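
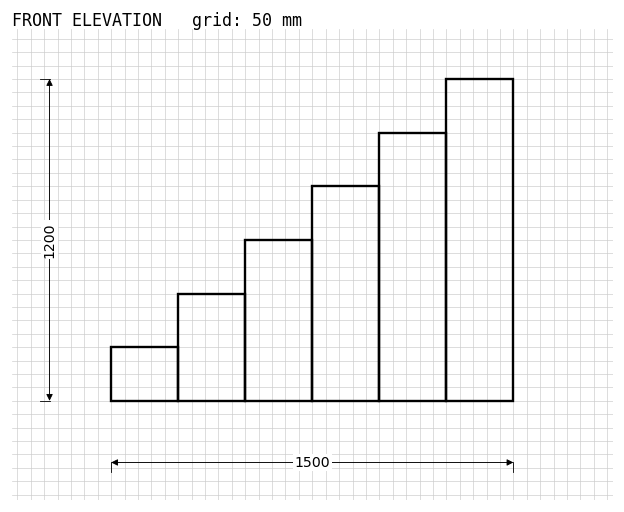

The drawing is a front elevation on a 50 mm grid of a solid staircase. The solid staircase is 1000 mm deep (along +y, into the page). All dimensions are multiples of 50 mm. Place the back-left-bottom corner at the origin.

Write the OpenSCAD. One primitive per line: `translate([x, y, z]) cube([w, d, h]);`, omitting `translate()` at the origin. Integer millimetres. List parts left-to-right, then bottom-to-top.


cube([250, 1000, 200]);
translate([250, 0, 0]) cube([250, 1000, 400]);
translate([500, 0, 0]) cube([250, 1000, 600]);
translate([750, 0, 0]) cube([250, 1000, 800]);
translate([1000, 0, 0]) cube([250, 1000, 1000]);
translate([1250, 0, 0]) cube([250, 1000, 1200]);


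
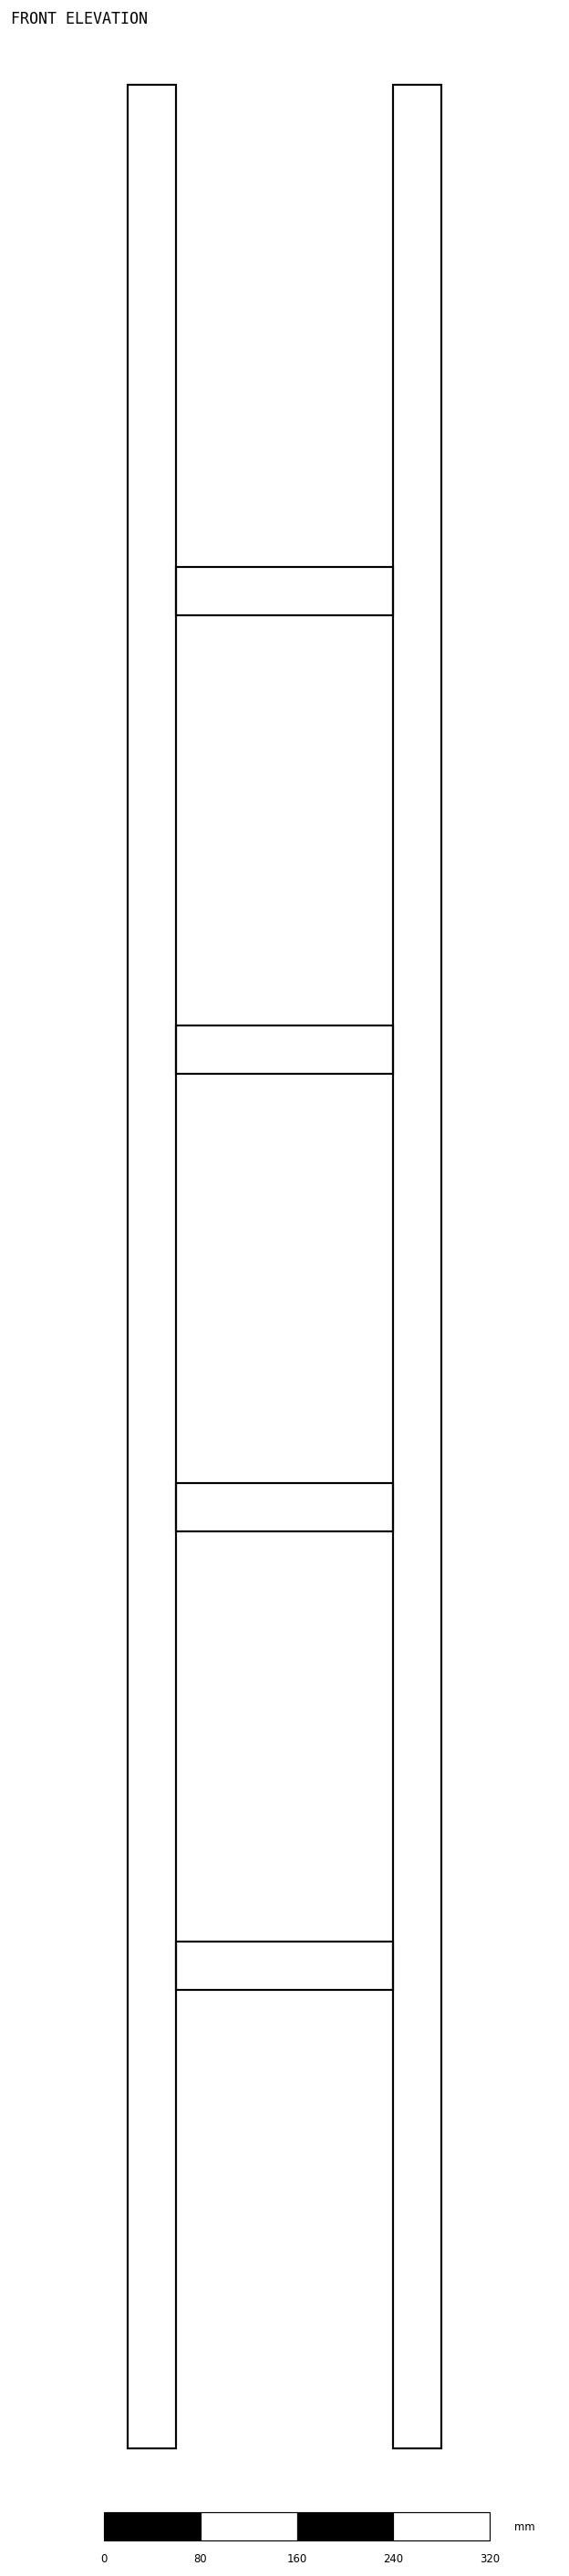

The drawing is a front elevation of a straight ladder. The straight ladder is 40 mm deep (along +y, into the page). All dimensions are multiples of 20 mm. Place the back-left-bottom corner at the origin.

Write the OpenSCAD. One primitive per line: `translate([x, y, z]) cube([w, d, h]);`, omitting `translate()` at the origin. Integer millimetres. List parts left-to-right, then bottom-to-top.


cube([40, 40, 1960]);
translate([40, 0, 380]) cube([180, 40, 40]);
translate([40, 0, 760]) cube([180, 40, 40]);
translate([40, 0, 1140]) cube([180, 40, 40]);
translate([40, 0, 1520]) cube([180, 40, 40]);
translate([220, 0, 0]) cube([40, 40, 1960]);


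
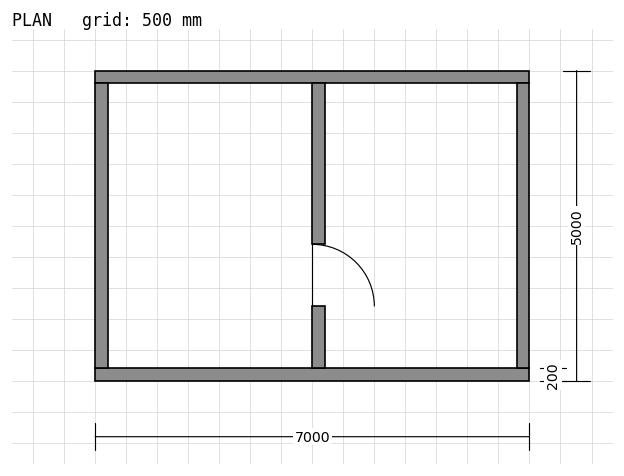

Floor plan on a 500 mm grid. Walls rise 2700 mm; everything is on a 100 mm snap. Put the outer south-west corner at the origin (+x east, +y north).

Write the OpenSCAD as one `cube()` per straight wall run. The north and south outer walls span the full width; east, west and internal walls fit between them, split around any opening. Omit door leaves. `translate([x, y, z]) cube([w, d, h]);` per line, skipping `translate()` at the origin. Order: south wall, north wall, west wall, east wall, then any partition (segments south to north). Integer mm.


cube([7000, 200, 2700]);
translate([0, 4800, 0]) cube([7000, 200, 2700]);
translate([0, 200, 0]) cube([200, 4600, 2700]);
translate([6800, 200, 0]) cube([200, 4600, 2700]);
translate([3500, 200, 0]) cube([200, 1000, 2700]);
translate([3500, 2200, 0]) cube([200, 2600, 2700]);


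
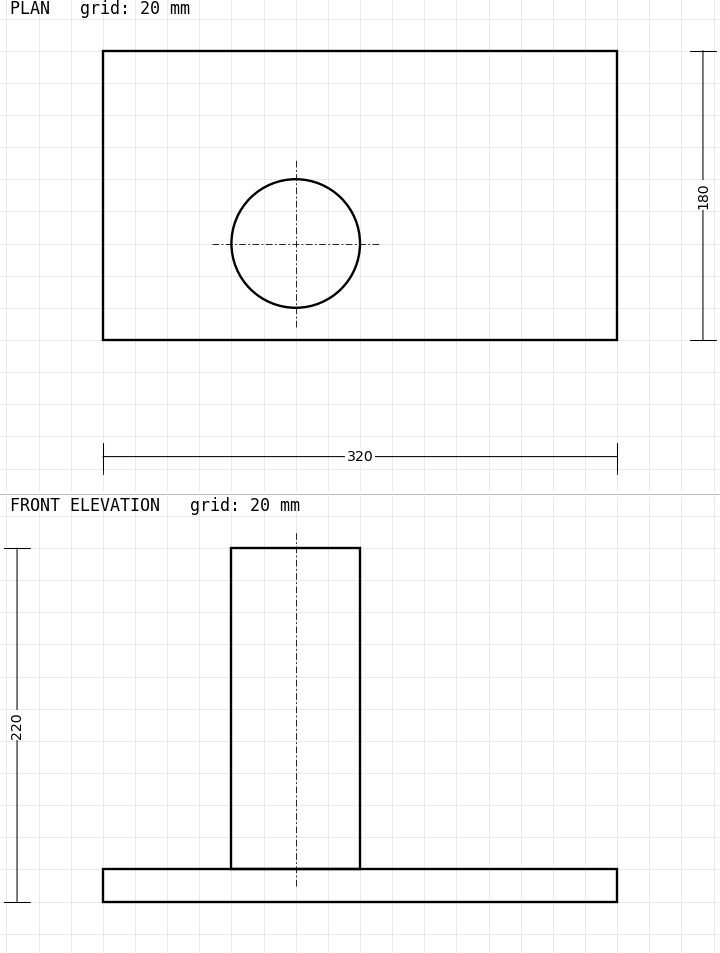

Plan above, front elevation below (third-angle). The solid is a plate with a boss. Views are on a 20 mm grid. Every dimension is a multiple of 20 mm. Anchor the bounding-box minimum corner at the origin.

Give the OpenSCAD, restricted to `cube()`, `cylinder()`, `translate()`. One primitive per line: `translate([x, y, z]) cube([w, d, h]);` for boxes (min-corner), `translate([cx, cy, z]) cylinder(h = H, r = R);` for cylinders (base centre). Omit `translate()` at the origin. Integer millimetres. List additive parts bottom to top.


cube([320, 180, 20]);
translate([120, 60, 20]) cylinder(h = 200, r = 40);


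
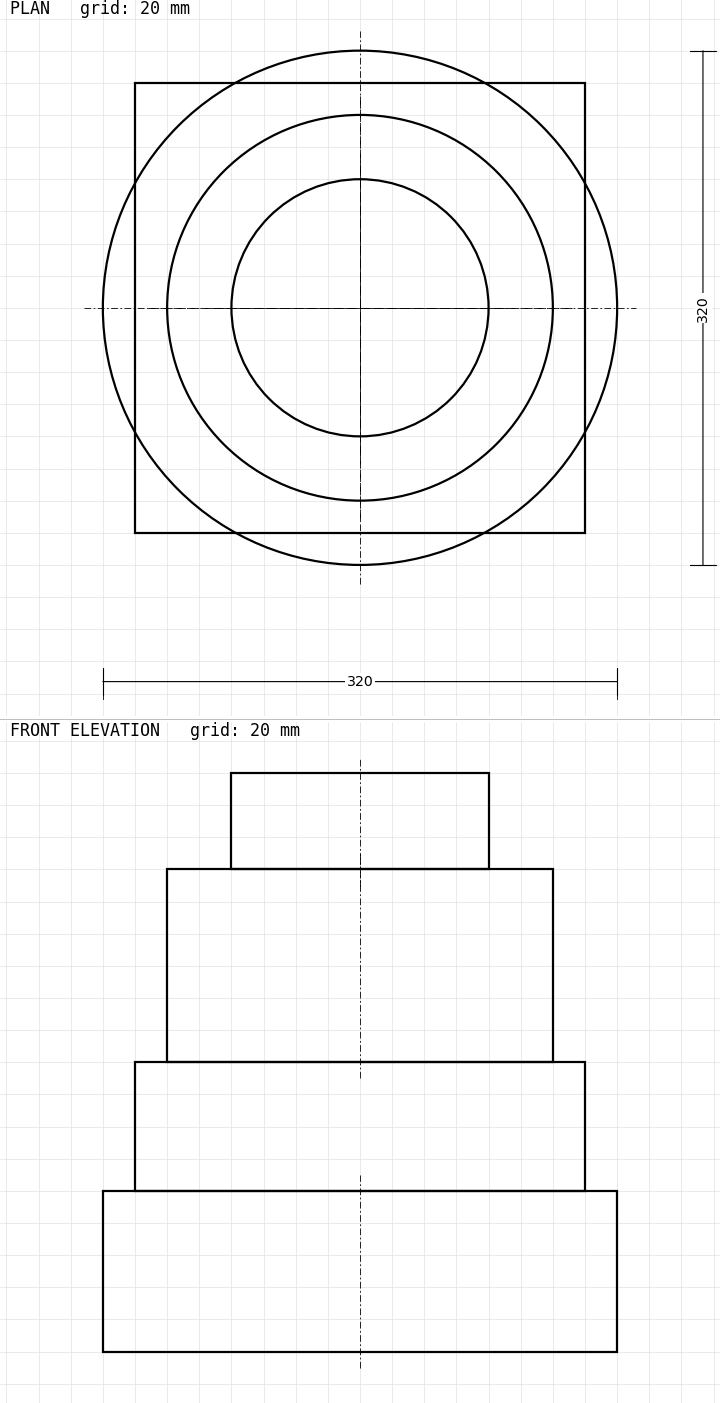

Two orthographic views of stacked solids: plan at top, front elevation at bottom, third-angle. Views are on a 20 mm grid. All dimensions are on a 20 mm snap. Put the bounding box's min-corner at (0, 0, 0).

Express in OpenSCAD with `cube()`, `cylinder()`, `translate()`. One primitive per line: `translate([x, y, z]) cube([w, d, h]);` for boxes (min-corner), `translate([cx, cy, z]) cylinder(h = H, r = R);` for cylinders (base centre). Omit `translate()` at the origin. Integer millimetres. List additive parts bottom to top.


translate([160, 160, 0]) cylinder(h = 100, r = 160);
translate([20, 20, 100]) cube([280, 280, 80]);
translate([160, 160, 180]) cylinder(h = 120, r = 120);
translate([160, 160, 300]) cylinder(h = 60, r = 80);


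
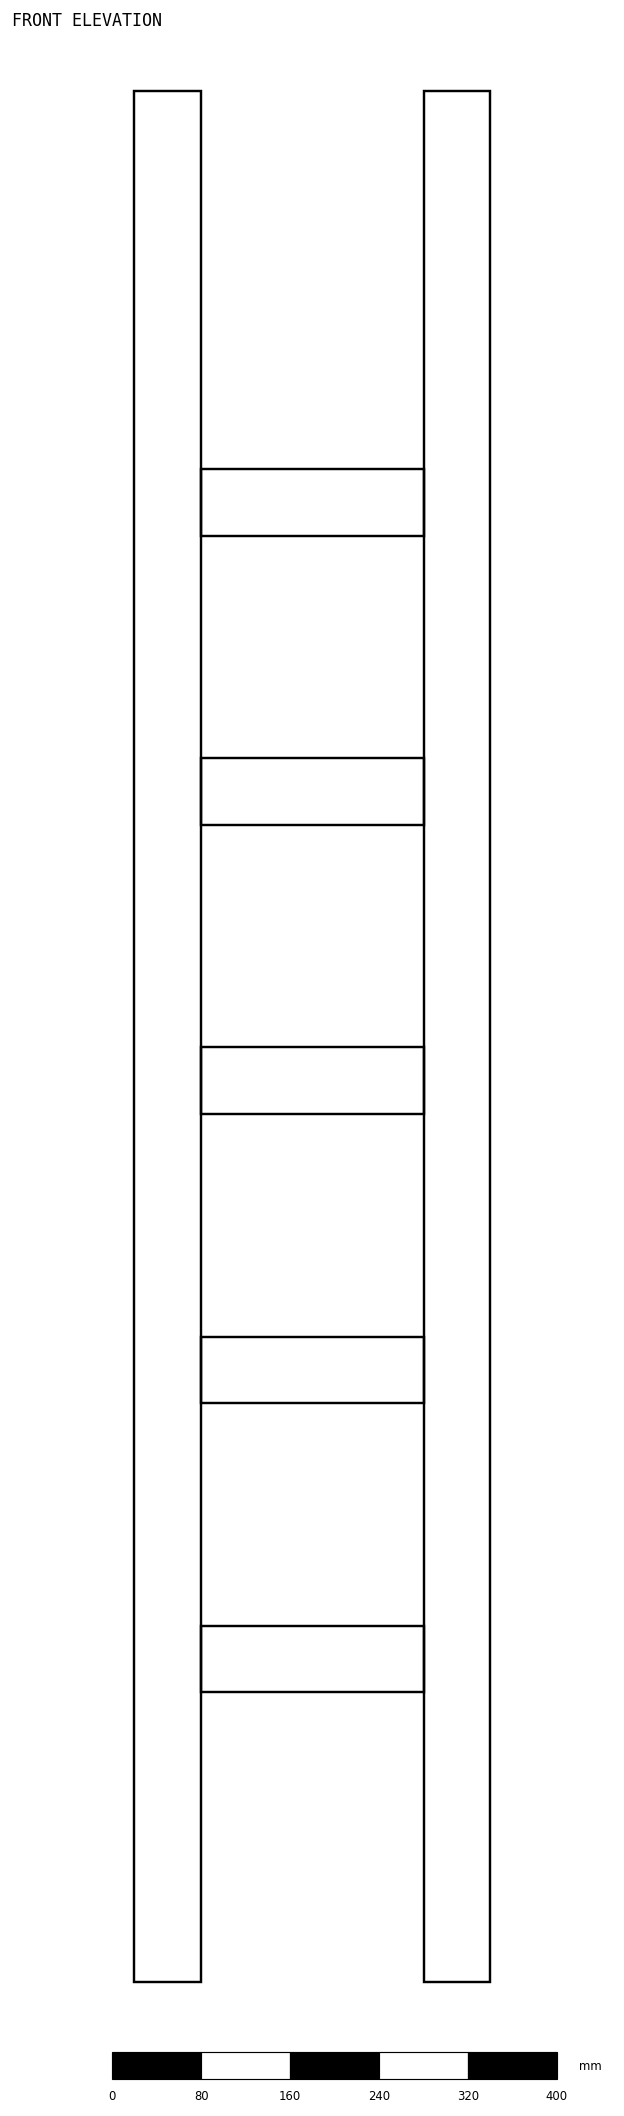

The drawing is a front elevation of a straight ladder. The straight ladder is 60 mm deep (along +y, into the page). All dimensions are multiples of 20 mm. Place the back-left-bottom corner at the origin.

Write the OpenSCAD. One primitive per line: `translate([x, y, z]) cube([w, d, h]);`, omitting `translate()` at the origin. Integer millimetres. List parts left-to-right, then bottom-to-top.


cube([60, 60, 1700]);
translate([60, 0, 260]) cube([200, 60, 60]);
translate([60, 0, 520]) cube([200, 60, 60]);
translate([60, 0, 780]) cube([200, 60, 60]);
translate([60, 0, 1040]) cube([200, 60, 60]);
translate([60, 0, 1300]) cube([200, 60, 60]);
translate([260, 0, 0]) cube([60, 60, 1700]);


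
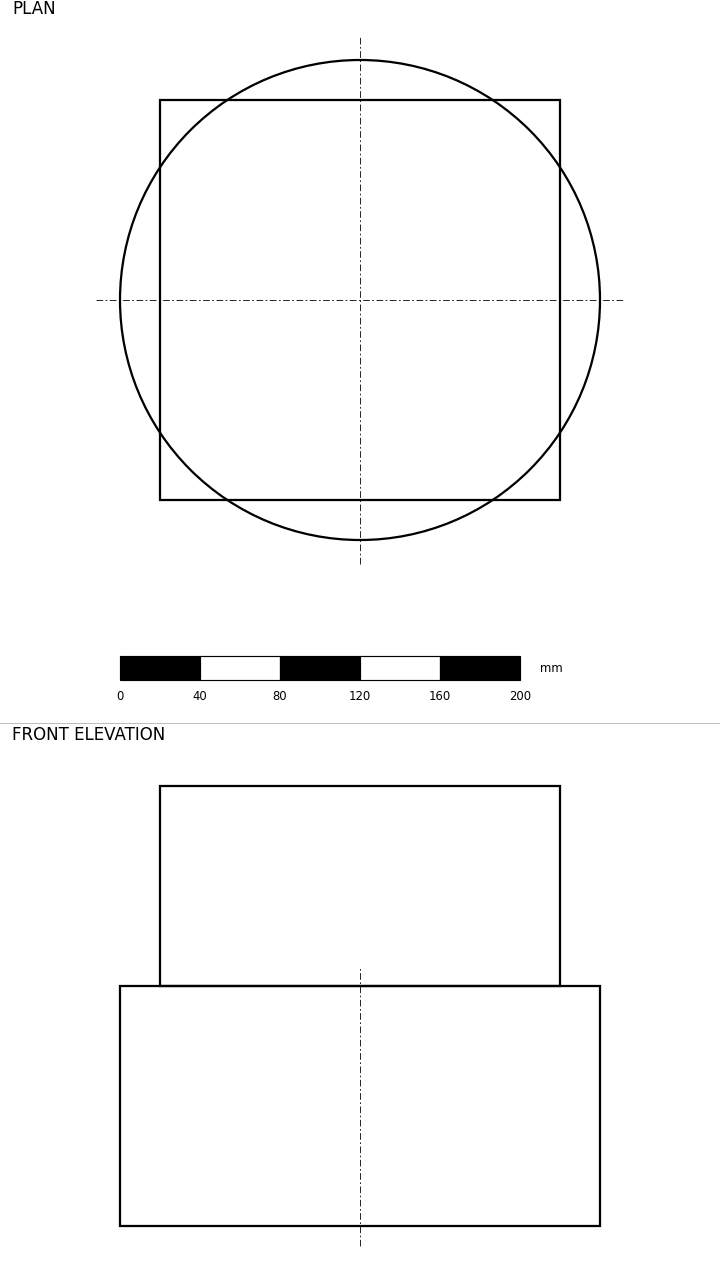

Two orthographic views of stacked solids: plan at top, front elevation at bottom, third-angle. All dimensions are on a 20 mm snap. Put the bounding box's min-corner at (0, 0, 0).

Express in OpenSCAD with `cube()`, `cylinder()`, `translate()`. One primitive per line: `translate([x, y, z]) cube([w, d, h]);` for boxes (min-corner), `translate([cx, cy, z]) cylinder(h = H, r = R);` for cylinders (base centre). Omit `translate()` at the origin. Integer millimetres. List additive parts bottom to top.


translate([120, 120, 0]) cylinder(h = 120, r = 120);
translate([20, 20, 120]) cube([200, 200, 100]);


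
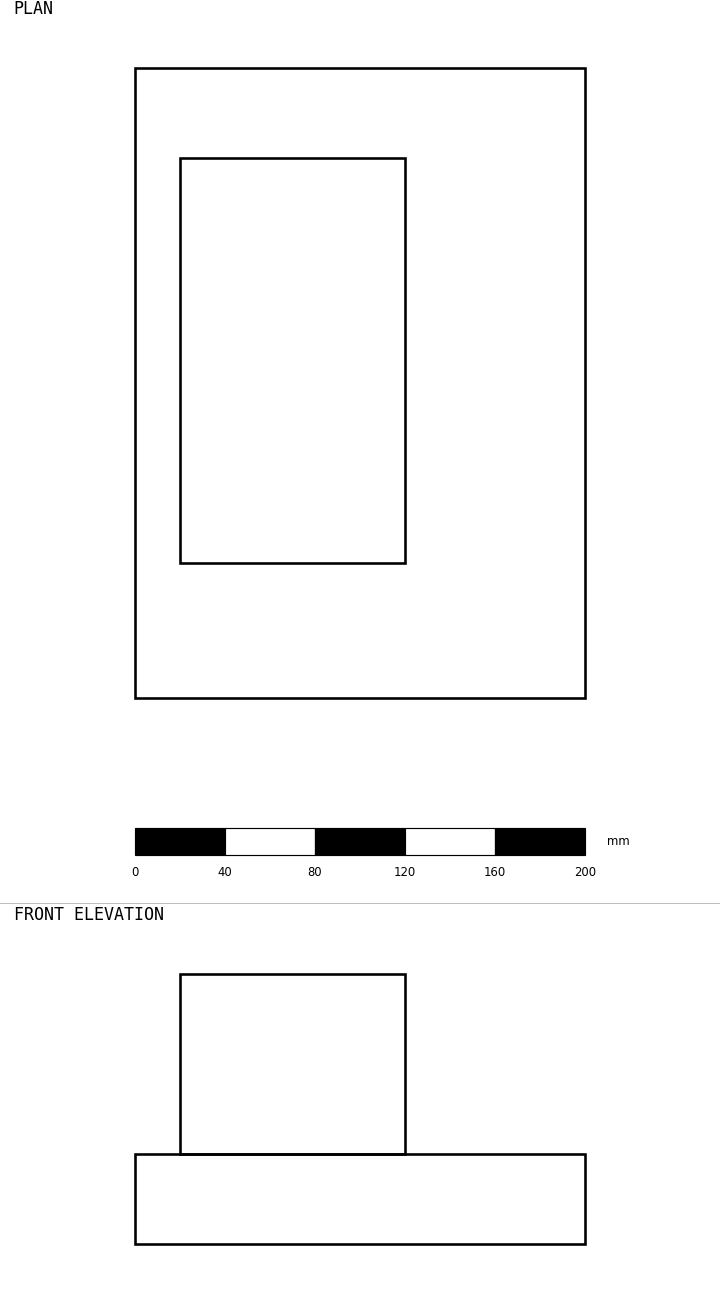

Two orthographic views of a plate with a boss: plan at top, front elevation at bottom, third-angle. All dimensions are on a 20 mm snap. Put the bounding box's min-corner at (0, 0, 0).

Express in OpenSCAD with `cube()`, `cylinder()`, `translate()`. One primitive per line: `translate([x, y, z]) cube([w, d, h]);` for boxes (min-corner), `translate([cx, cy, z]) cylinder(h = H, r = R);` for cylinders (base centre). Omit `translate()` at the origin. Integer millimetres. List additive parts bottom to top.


cube([200, 280, 40]);
translate([20, 60, 40]) cube([100, 180, 80]);


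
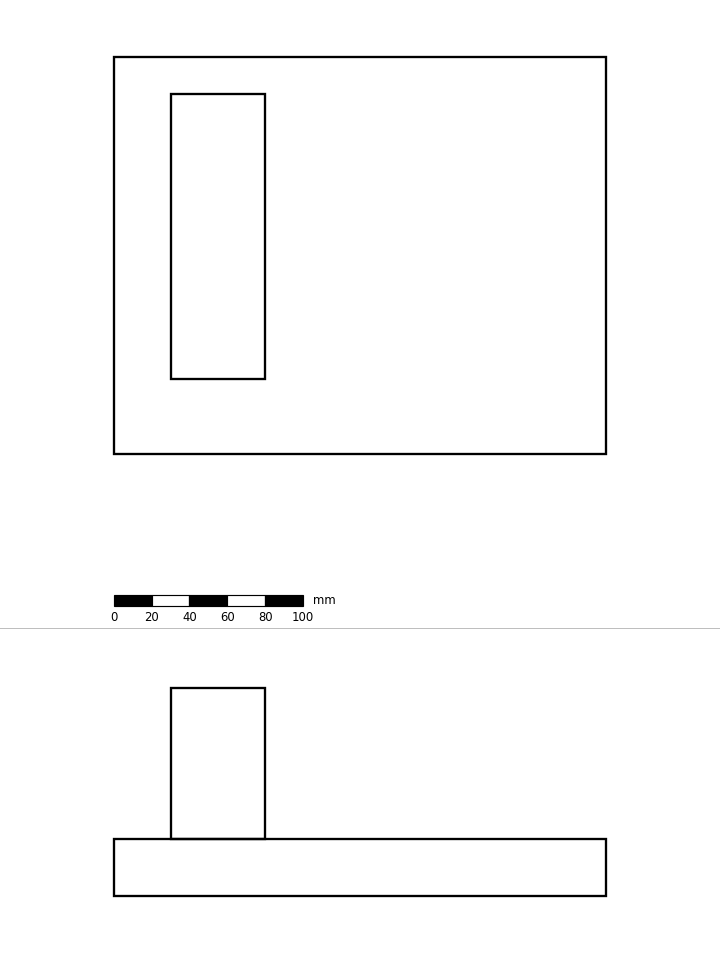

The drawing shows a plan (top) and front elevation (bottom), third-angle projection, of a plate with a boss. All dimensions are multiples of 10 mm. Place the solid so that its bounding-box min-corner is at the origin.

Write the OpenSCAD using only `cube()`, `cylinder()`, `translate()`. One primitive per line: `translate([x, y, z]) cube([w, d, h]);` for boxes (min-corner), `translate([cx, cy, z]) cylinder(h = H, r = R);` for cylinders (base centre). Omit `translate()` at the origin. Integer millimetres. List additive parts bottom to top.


cube([260, 210, 30]);
translate([30, 40, 30]) cube([50, 150, 80]);


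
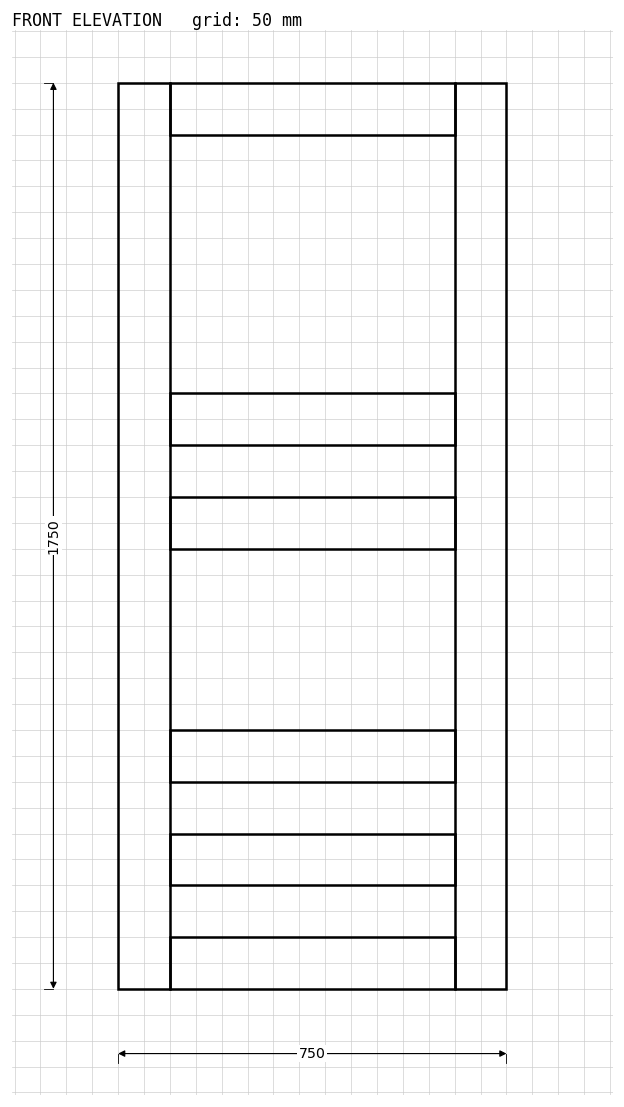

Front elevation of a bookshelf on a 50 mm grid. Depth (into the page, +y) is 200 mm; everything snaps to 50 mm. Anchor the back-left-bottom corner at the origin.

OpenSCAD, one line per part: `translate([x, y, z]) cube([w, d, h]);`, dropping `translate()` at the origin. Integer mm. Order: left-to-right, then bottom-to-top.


cube([100, 200, 1750]);
translate([100, 0, 0]) cube([550, 200, 100]);
translate([100, 0, 200]) cube([550, 200, 100]);
translate([100, 0, 400]) cube([550, 200, 100]);
translate([100, 0, 850]) cube([550, 200, 100]);
translate([100, 0, 1050]) cube([550, 200, 100]);
translate([100, 0, 1650]) cube([550, 200, 100]);
translate([650, 0, 0]) cube([100, 200, 1750]);


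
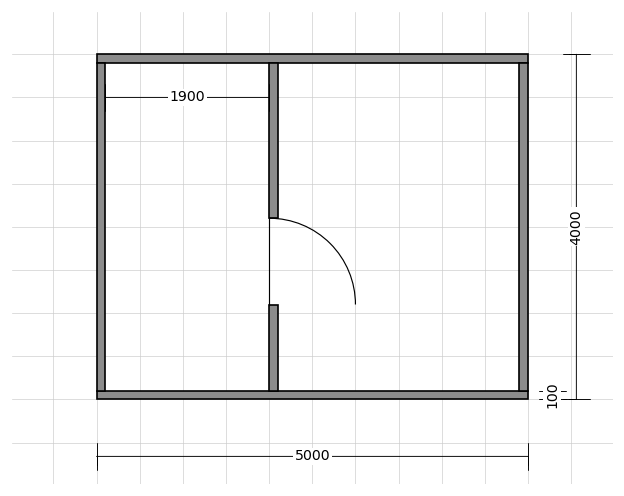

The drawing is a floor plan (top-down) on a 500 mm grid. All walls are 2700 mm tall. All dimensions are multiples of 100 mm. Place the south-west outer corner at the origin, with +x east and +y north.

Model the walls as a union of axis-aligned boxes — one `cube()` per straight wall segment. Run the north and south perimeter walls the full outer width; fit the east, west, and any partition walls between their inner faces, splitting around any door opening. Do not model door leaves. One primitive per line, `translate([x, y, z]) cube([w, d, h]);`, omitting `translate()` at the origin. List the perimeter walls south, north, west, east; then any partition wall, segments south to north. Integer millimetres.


cube([5000, 100, 2700]);
translate([0, 3900, 0]) cube([5000, 100, 2700]);
translate([0, 100, 0]) cube([100, 3800, 2700]);
translate([4900, 100, 0]) cube([100, 3800, 2700]);
translate([2000, 100, 0]) cube([100, 1000, 2700]);
translate([2000, 2100, 0]) cube([100, 1800, 2700]);


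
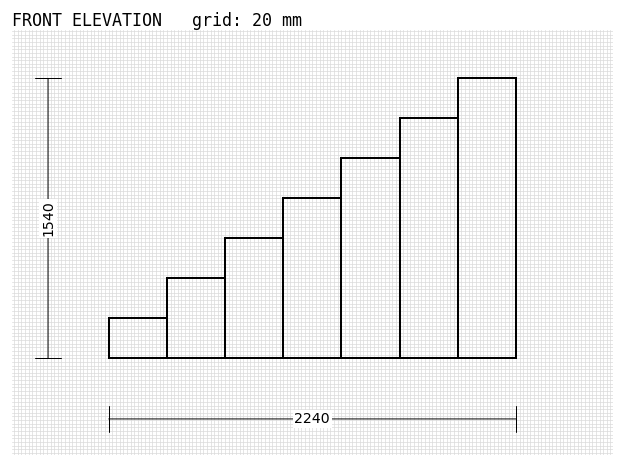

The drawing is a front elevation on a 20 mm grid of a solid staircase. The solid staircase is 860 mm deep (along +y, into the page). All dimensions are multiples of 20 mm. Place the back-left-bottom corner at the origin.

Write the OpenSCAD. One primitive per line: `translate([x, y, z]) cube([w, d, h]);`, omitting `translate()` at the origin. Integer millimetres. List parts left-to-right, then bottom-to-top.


cube([320, 860, 220]);
translate([320, 0, 0]) cube([320, 860, 440]);
translate([640, 0, 0]) cube([320, 860, 660]);
translate([960, 0, 0]) cube([320, 860, 880]);
translate([1280, 0, 0]) cube([320, 860, 1100]);
translate([1600, 0, 0]) cube([320, 860, 1320]);
translate([1920, 0, 0]) cube([320, 860, 1540]);


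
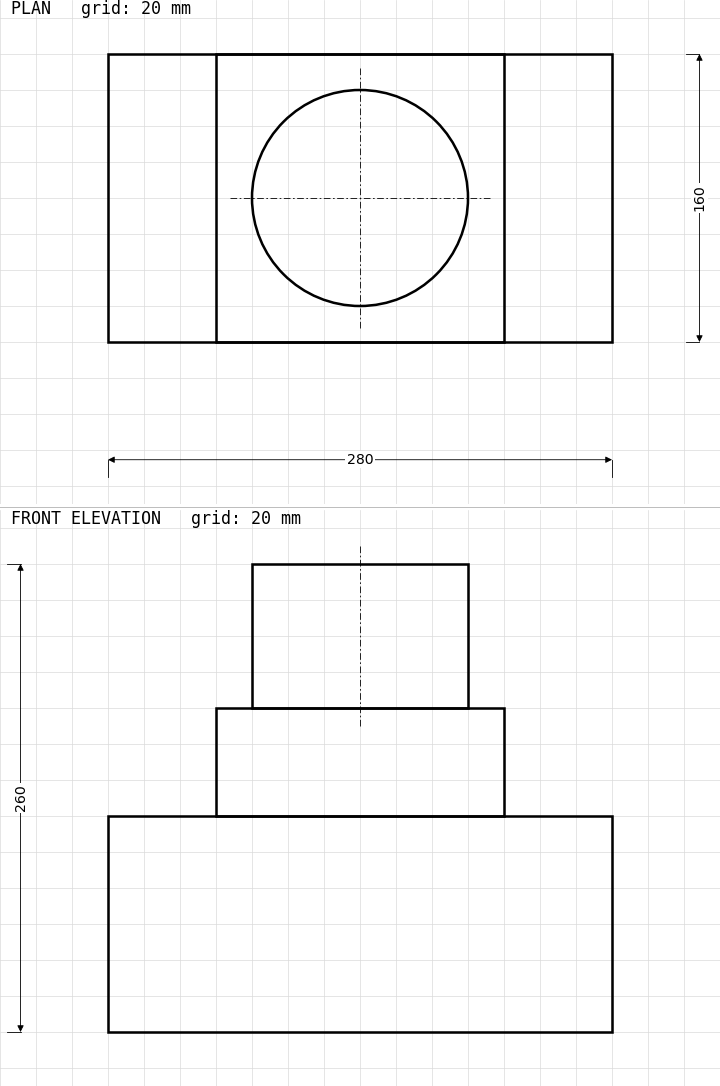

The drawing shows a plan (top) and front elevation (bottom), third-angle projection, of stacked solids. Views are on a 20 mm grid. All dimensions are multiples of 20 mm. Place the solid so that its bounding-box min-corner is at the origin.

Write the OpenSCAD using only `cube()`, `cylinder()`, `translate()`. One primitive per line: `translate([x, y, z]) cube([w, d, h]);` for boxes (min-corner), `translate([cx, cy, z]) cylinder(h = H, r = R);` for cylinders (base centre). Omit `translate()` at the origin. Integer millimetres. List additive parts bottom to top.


cube([280, 160, 120]);
translate([60, 0, 120]) cube([160, 160, 60]);
translate([140, 80, 180]) cylinder(h = 80, r = 60);


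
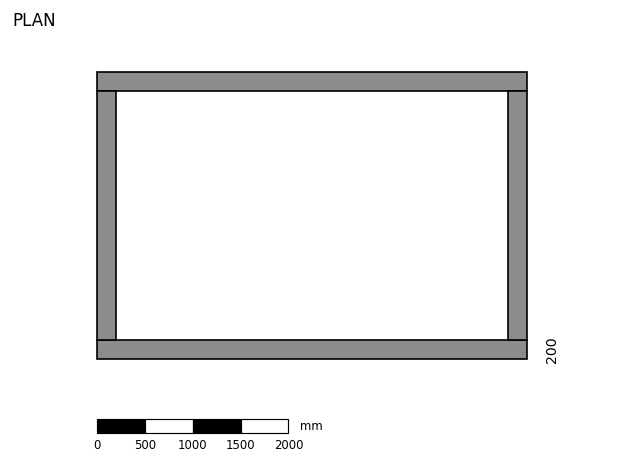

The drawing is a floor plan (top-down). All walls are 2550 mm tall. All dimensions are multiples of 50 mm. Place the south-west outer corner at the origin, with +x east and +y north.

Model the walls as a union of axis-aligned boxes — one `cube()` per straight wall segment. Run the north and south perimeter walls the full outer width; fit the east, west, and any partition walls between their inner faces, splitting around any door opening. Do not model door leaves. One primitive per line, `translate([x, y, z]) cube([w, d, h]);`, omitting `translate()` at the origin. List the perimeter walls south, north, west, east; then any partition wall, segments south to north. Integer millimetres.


cube([4500, 200, 2550]);
translate([0, 2800, 0]) cube([4500, 200, 2550]);
translate([0, 200, 0]) cube([200, 2600, 2550]);
translate([4300, 200, 0]) cube([200, 2600, 2550]);


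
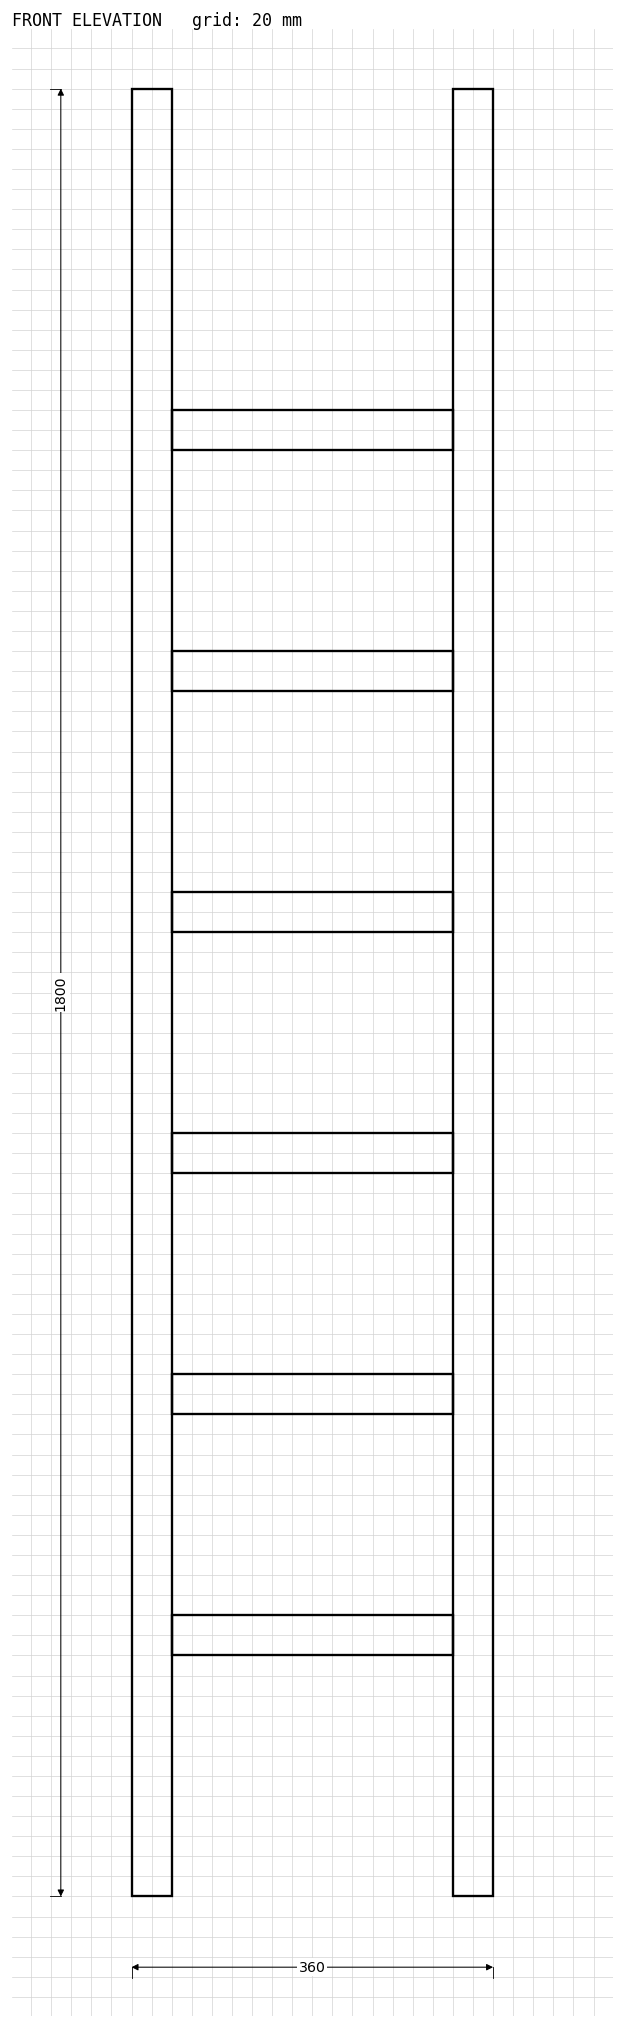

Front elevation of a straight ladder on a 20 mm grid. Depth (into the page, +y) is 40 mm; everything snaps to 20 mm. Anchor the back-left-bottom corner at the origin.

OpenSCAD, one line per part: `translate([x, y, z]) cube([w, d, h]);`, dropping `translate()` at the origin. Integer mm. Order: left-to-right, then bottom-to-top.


cube([40, 40, 1800]);
translate([40, 0, 240]) cube([280, 40, 40]);
translate([40, 0, 480]) cube([280, 40, 40]);
translate([40, 0, 720]) cube([280, 40, 40]);
translate([40, 0, 960]) cube([280, 40, 40]);
translate([40, 0, 1200]) cube([280, 40, 40]);
translate([40, 0, 1440]) cube([280, 40, 40]);
translate([320, 0, 0]) cube([40, 40, 1800]);


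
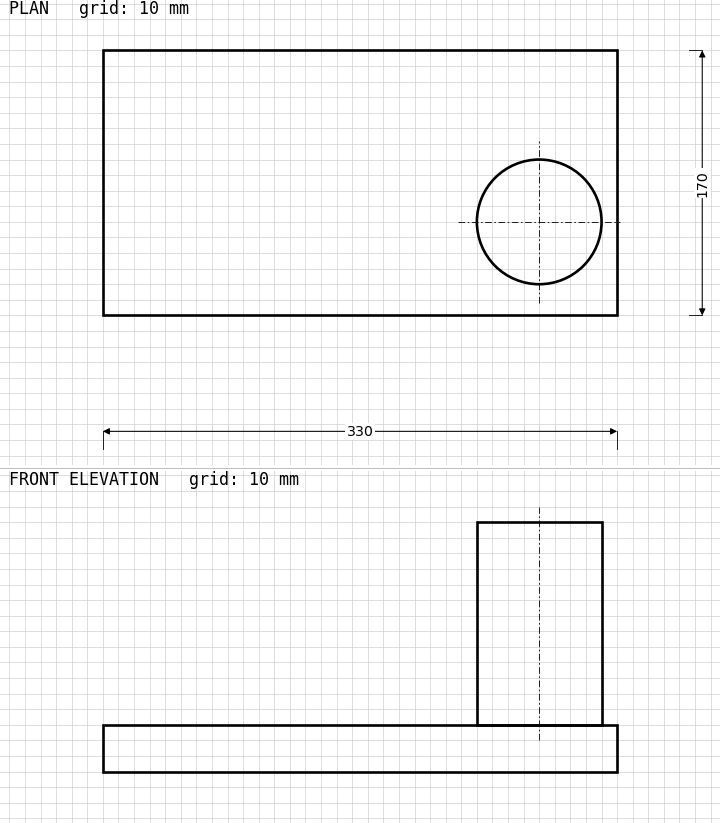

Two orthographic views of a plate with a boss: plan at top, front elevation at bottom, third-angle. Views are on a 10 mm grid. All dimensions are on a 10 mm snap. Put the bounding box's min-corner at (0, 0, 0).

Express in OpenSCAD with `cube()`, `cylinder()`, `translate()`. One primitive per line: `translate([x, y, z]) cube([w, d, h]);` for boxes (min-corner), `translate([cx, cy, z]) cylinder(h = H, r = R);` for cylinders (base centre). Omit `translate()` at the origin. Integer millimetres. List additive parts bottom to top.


cube([330, 170, 30]);
translate([280, 60, 30]) cylinder(h = 130, r = 40);


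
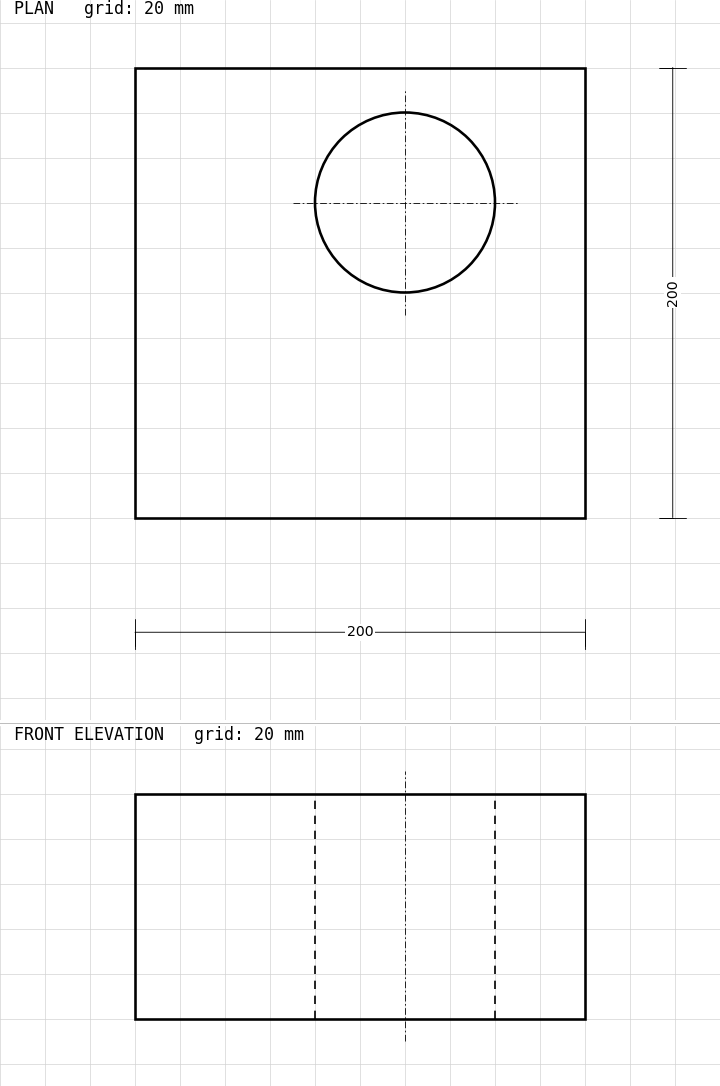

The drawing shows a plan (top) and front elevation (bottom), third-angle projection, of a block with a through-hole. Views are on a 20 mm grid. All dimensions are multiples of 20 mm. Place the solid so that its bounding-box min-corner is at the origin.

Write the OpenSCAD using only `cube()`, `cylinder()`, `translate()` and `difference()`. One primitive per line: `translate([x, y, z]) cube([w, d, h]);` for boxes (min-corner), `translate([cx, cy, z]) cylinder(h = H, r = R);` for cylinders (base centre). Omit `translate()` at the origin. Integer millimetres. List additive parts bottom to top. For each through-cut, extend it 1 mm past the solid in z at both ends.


difference() {
  cube([200, 200, 100]);
  translate([120, 140, -1]) cylinder(h = 102, r = 40);
}


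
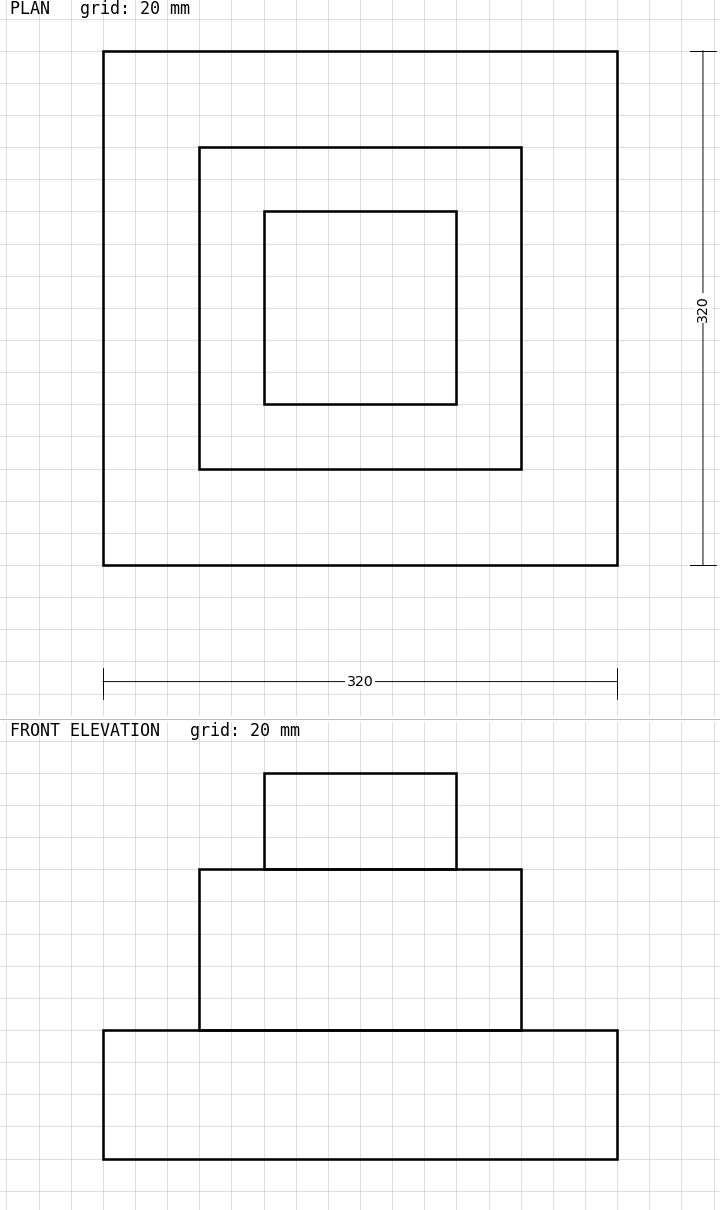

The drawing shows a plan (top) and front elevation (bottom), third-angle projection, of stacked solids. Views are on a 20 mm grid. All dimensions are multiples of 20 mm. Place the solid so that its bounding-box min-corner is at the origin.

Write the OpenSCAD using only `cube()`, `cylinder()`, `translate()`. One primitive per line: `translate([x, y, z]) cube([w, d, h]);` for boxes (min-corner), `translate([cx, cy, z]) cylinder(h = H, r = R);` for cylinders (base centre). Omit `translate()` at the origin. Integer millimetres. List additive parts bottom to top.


cube([320, 320, 80]);
translate([60, 60, 80]) cube([200, 200, 100]);
translate([100, 100, 180]) cube([120, 120, 60]);


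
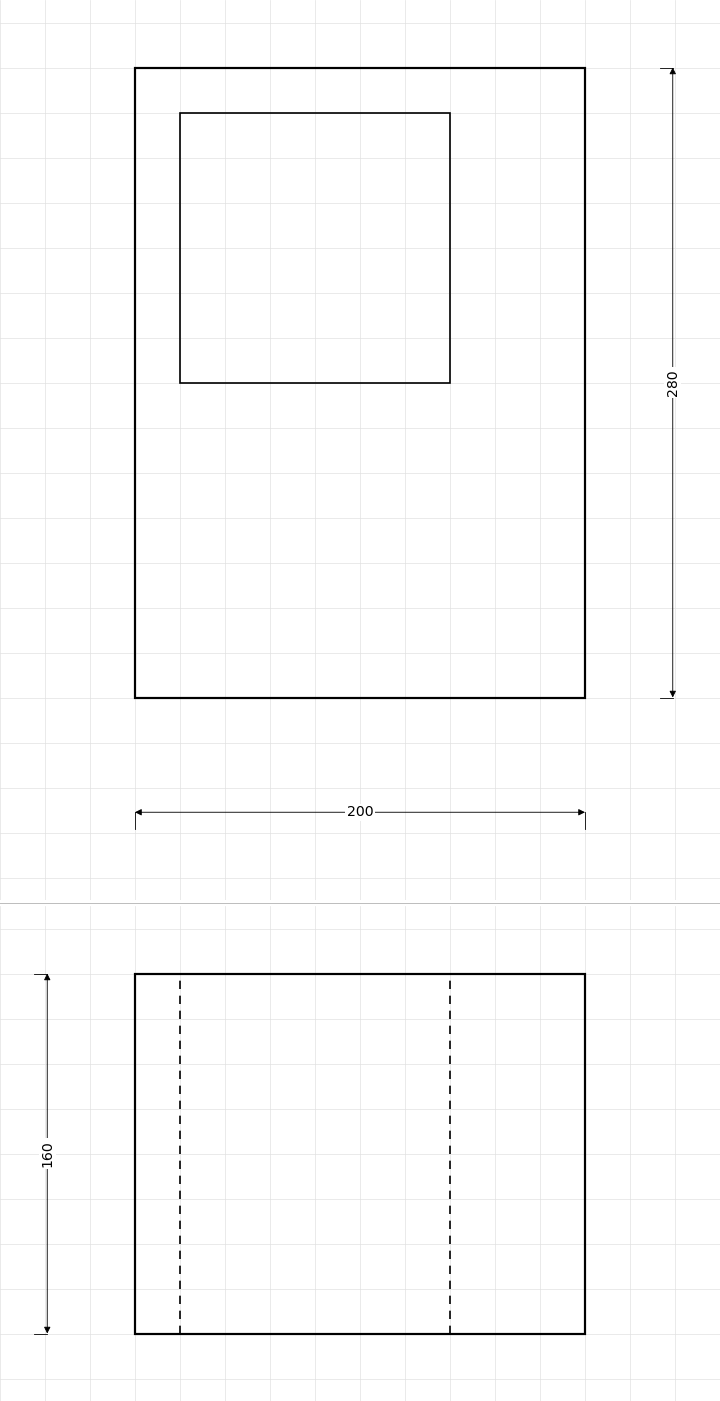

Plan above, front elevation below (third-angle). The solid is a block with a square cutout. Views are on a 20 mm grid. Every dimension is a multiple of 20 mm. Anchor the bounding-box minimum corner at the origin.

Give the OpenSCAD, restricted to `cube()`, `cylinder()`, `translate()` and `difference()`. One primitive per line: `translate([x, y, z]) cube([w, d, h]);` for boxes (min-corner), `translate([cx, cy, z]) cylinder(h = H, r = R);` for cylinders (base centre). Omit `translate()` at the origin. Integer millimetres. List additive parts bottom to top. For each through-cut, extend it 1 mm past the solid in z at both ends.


difference() {
  cube([200, 280, 160]);
  translate([20, 140, -1]) cube([120, 120, 162]);
}


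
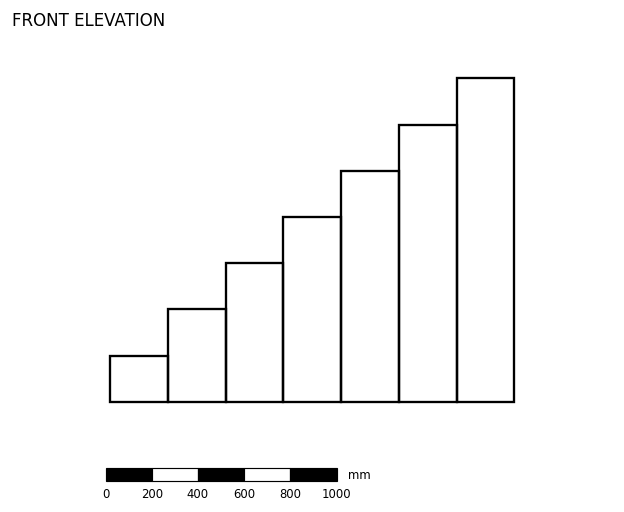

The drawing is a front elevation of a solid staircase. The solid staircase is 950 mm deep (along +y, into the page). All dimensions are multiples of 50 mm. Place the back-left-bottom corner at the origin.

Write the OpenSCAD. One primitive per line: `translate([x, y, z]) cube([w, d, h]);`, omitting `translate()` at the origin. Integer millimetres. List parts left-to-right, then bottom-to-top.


cube([250, 950, 200]);
translate([250, 0, 0]) cube([250, 950, 400]);
translate([500, 0, 0]) cube([250, 950, 600]);
translate([750, 0, 0]) cube([250, 950, 800]);
translate([1000, 0, 0]) cube([250, 950, 1000]);
translate([1250, 0, 0]) cube([250, 950, 1200]);
translate([1500, 0, 0]) cube([250, 950, 1400]);


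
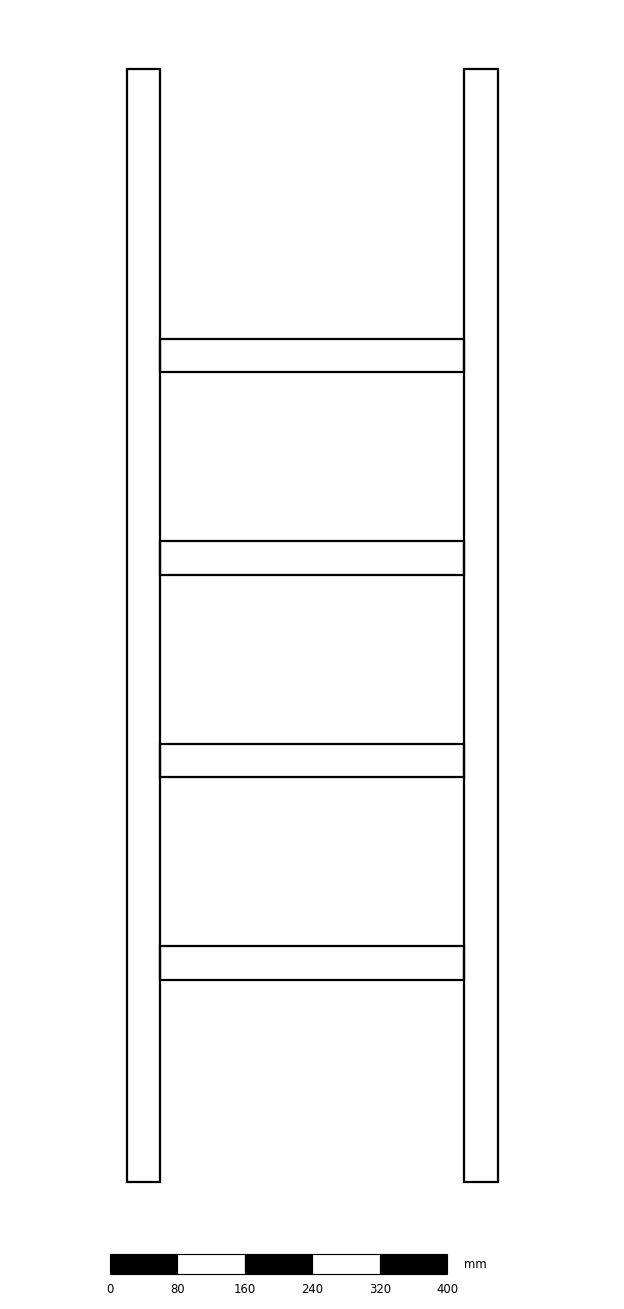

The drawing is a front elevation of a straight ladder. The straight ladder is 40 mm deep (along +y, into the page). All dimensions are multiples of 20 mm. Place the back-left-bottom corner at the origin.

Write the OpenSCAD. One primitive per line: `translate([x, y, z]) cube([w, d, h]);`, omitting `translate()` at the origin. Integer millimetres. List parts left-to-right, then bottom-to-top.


cube([40, 40, 1320]);
translate([40, 0, 240]) cube([360, 40, 40]);
translate([40, 0, 480]) cube([360, 40, 40]);
translate([40, 0, 720]) cube([360, 40, 40]);
translate([40, 0, 960]) cube([360, 40, 40]);
translate([400, 0, 0]) cube([40, 40, 1320]);


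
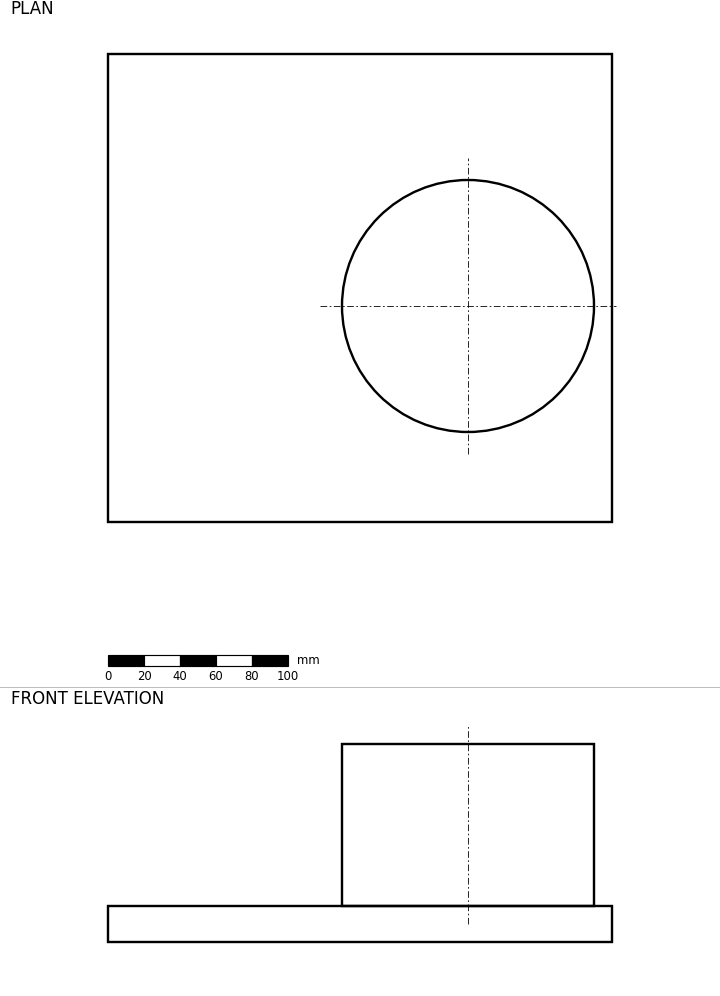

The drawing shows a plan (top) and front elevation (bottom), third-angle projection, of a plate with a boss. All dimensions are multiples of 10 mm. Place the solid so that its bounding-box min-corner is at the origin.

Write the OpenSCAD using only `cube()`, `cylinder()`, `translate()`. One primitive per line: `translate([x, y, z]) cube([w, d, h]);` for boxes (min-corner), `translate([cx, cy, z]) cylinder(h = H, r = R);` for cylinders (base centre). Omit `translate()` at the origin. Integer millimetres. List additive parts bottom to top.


cube([280, 260, 20]);
translate([200, 120, 20]) cylinder(h = 90, r = 70);


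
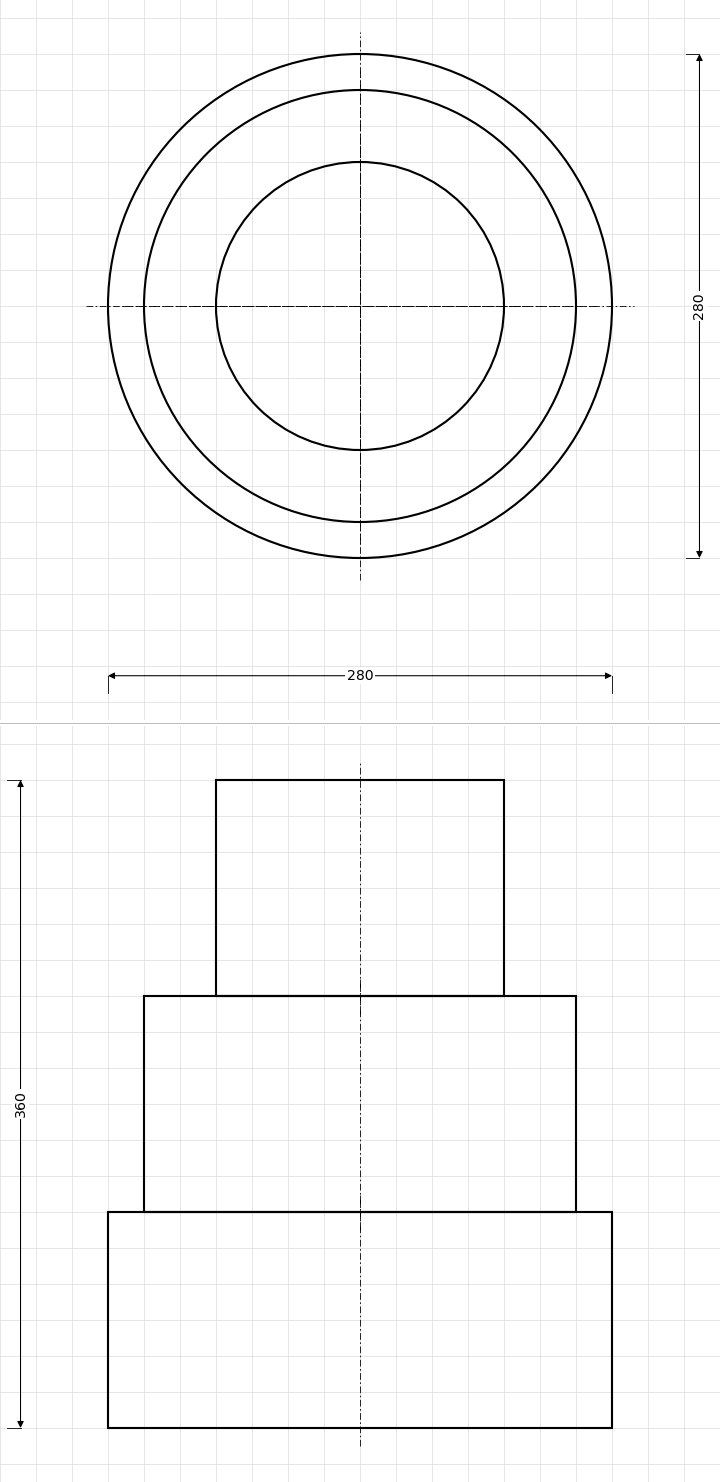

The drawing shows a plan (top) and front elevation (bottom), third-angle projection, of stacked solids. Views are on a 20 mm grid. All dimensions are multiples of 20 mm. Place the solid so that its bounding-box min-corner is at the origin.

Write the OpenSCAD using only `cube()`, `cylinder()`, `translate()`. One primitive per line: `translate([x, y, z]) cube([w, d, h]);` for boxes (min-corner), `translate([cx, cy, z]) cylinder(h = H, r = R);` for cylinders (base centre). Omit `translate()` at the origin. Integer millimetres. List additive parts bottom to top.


translate([140, 140, 0]) cylinder(h = 120, r = 140);
translate([140, 140, 120]) cylinder(h = 120, r = 120);
translate([140, 140, 240]) cylinder(h = 120, r = 80);


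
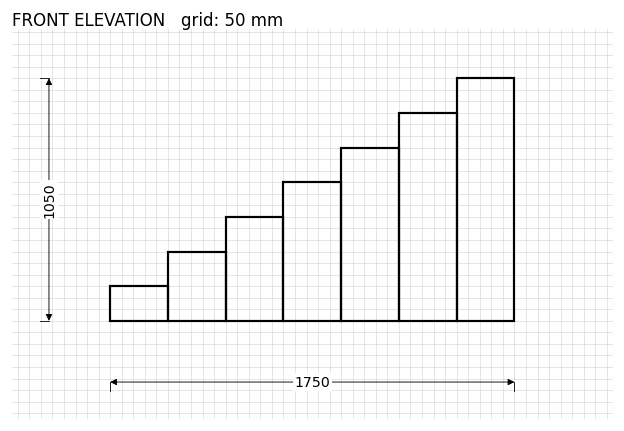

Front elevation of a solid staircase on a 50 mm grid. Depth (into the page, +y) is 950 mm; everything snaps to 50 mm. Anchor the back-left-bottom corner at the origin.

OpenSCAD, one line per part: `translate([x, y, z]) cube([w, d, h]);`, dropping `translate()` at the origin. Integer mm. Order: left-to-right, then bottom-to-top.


cube([250, 950, 150]);
translate([250, 0, 0]) cube([250, 950, 300]);
translate([500, 0, 0]) cube([250, 950, 450]);
translate([750, 0, 0]) cube([250, 950, 600]);
translate([1000, 0, 0]) cube([250, 950, 750]);
translate([1250, 0, 0]) cube([250, 950, 900]);
translate([1500, 0, 0]) cube([250, 950, 1050]);


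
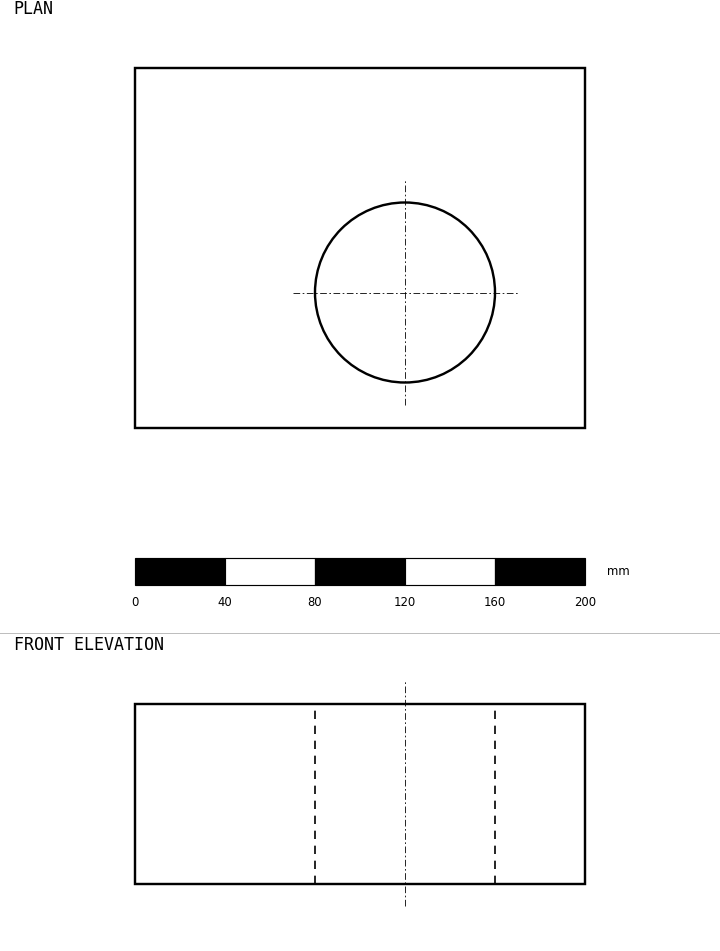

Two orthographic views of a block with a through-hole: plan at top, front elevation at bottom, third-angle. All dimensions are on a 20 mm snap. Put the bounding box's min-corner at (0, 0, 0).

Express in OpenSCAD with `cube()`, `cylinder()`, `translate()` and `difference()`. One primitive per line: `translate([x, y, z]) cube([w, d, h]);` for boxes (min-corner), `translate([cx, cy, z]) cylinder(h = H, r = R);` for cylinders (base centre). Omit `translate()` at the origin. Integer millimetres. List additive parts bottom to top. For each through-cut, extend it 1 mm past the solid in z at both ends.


difference() {
  cube([200, 160, 80]);
  translate([120, 60, -1]) cylinder(h = 82, r = 40);
}


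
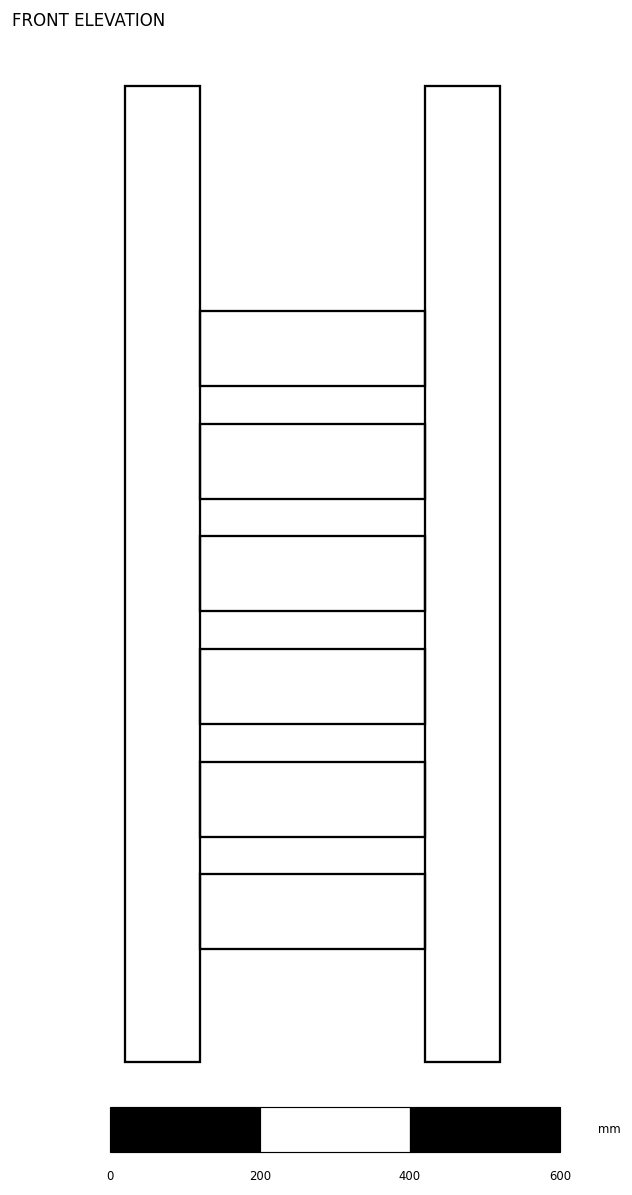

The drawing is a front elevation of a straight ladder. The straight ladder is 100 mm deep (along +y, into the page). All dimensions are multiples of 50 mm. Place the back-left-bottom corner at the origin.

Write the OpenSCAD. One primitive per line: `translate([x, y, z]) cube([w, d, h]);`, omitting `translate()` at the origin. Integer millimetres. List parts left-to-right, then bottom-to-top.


cube([100, 100, 1300]);
translate([100, 0, 150]) cube([300, 100, 100]);
translate([100, 0, 300]) cube([300, 100, 100]);
translate([100, 0, 450]) cube([300, 100, 100]);
translate([100, 0, 600]) cube([300, 100, 100]);
translate([100, 0, 750]) cube([300, 100, 100]);
translate([100, 0, 900]) cube([300, 100, 100]);
translate([400, 0, 0]) cube([100, 100, 1300]);


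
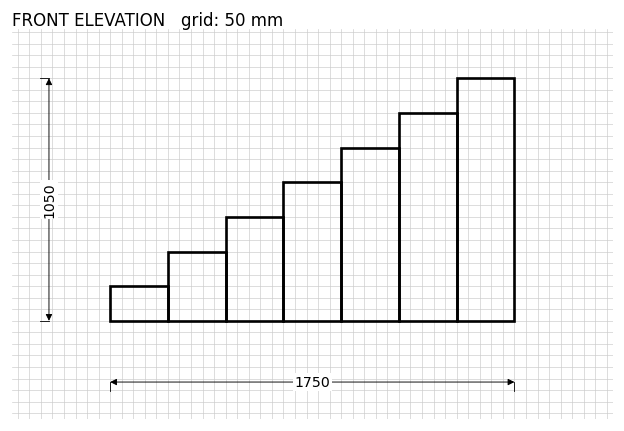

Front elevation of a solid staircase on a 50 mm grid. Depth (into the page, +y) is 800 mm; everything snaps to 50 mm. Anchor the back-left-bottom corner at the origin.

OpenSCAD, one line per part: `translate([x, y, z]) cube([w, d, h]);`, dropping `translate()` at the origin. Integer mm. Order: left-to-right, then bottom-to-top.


cube([250, 800, 150]);
translate([250, 0, 0]) cube([250, 800, 300]);
translate([500, 0, 0]) cube([250, 800, 450]);
translate([750, 0, 0]) cube([250, 800, 600]);
translate([1000, 0, 0]) cube([250, 800, 750]);
translate([1250, 0, 0]) cube([250, 800, 900]);
translate([1500, 0, 0]) cube([250, 800, 1050]);


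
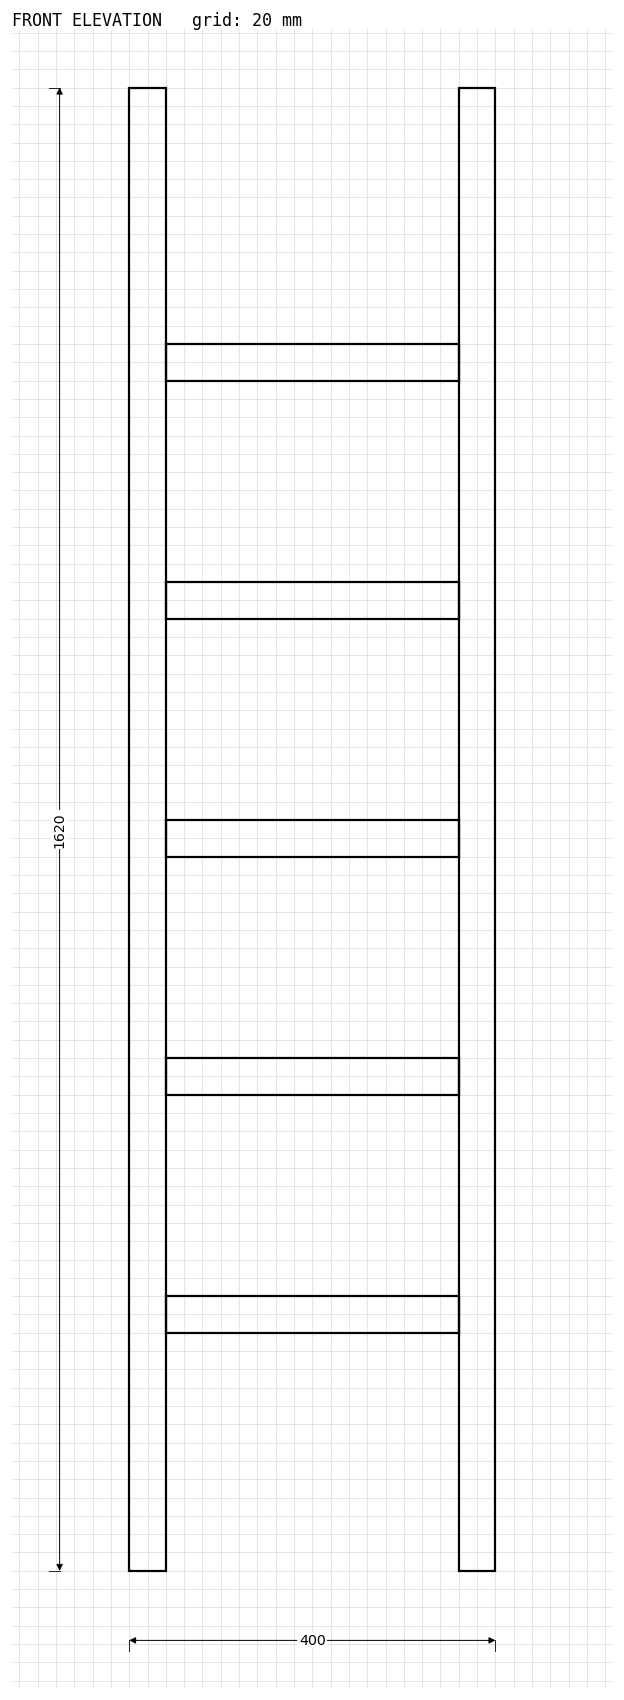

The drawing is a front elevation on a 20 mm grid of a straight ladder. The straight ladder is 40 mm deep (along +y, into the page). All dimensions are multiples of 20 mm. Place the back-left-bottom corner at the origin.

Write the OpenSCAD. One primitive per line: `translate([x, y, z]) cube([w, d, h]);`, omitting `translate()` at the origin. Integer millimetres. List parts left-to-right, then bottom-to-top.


cube([40, 40, 1620]);
translate([40, 0, 260]) cube([320, 40, 40]);
translate([40, 0, 520]) cube([320, 40, 40]);
translate([40, 0, 780]) cube([320, 40, 40]);
translate([40, 0, 1040]) cube([320, 40, 40]);
translate([40, 0, 1300]) cube([320, 40, 40]);
translate([360, 0, 0]) cube([40, 40, 1620]);


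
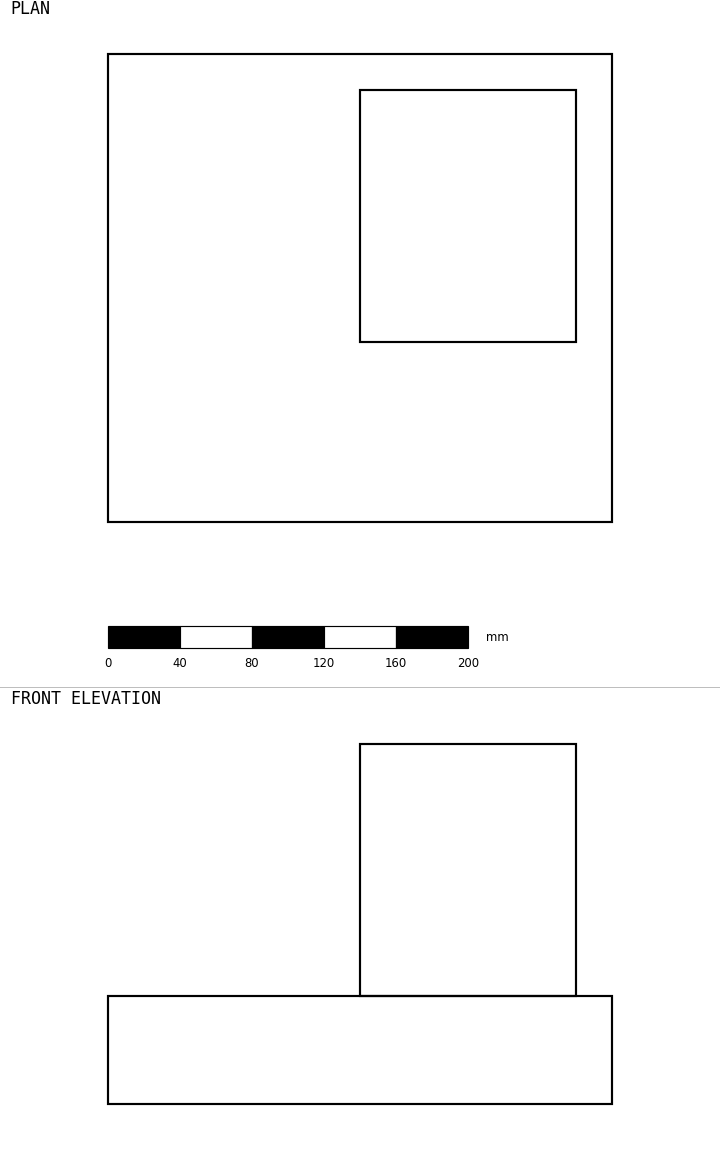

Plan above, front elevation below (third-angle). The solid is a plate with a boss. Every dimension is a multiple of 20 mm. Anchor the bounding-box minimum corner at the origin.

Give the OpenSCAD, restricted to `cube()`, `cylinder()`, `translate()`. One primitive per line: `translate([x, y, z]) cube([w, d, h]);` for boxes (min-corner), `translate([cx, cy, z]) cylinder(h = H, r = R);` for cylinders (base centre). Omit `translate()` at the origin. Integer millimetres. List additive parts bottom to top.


cube([280, 260, 60]);
translate([140, 100, 60]) cube([120, 140, 140]);


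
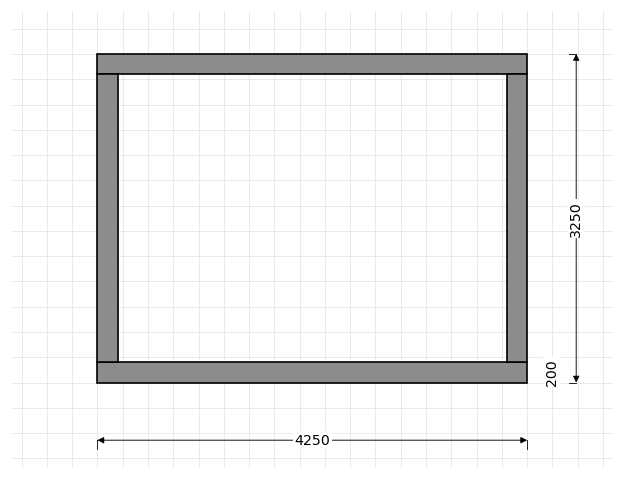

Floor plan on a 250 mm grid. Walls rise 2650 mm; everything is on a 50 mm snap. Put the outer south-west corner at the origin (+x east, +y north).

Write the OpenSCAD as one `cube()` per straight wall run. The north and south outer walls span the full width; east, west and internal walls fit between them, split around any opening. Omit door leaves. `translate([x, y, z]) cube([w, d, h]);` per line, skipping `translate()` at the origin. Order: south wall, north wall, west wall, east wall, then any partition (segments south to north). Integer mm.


cube([4250, 200, 2650]);
translate([0, 3050, 0]) cube([4250, 200, 2650]);
translate([0, 200, 0]) cube([200, 2850, 2650]);
translate([4050, 200, 0]) cube([200, 2850, 2650]);


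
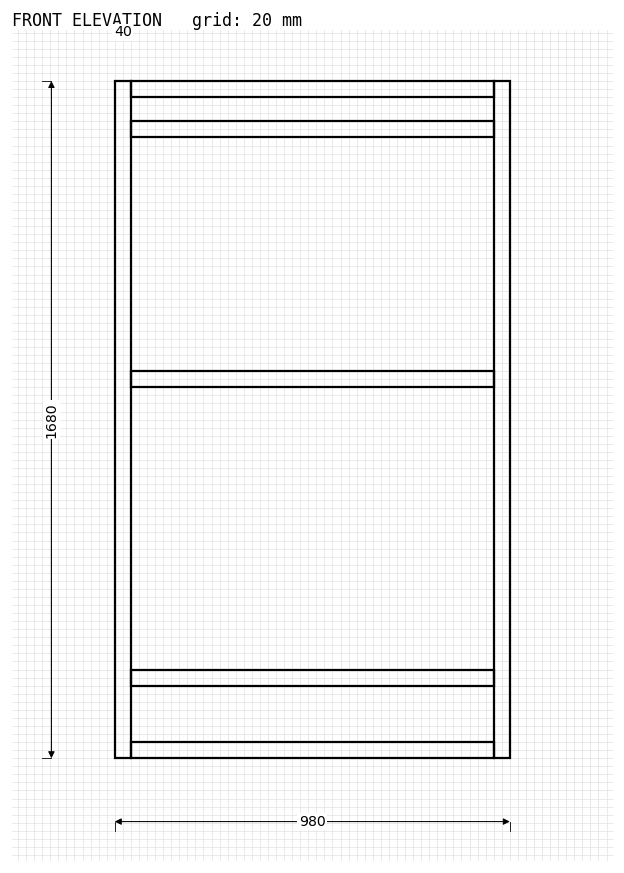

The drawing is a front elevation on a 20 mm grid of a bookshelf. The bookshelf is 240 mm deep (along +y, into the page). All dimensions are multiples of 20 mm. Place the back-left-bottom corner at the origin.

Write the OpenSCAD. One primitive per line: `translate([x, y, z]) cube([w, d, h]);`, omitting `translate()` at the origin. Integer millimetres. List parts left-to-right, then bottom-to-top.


cube([40, 240, 1680]);
translate([40, 0, 0]) cube([900, 240, 40]);
translate([40, 0, 180]) cube([900, 240, 40]);
translate([40, 0, 920]) cube([900, 240, 40]);
translate([40, 0, 1540]) cube([900, 240, 40]);
translate([40, 0, 1640]) cube([900, 240, 40]);
translate([940, 0, 0]) cube([40, 240, 1680]);


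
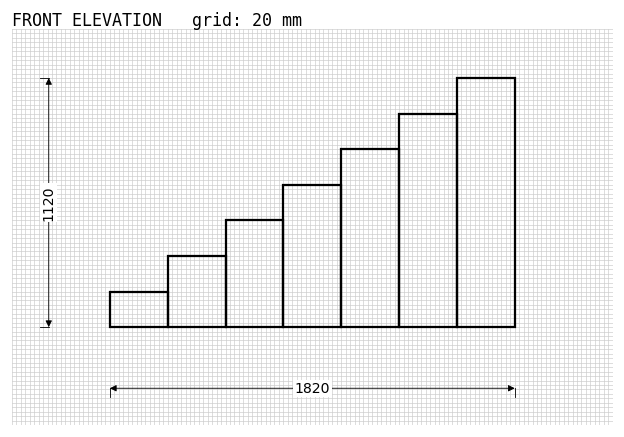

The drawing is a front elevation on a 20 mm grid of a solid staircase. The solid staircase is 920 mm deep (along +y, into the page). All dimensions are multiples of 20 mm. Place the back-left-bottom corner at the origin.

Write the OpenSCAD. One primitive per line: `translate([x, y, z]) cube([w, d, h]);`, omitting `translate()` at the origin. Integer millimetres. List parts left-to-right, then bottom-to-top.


cube([260, 920, 160]);
translate([260, 0, 0]) cube([260, 920, 320]);
translate([520, 0, 0]) cube([260, 920, 480]);
translate([780, 0, 0]) cube([260, 920, 640]);
translate([1040, 0, 0]) cube([260, 920, 800]);
translate([1300, 0, 0]) cube([260, 920, 960]);
translate([1560, 0, 0]) cube([260, 920, 1120]);


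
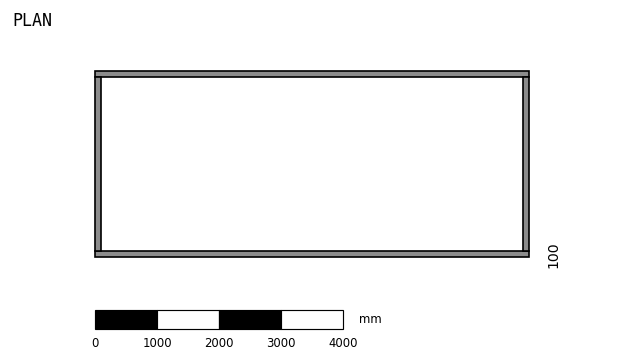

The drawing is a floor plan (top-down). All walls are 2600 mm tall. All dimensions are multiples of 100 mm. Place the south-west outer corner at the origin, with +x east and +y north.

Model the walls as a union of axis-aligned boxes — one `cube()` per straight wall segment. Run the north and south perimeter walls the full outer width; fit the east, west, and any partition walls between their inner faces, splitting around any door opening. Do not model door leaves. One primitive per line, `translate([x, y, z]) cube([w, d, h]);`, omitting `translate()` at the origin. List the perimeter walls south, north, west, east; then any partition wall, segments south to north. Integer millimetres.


cube([7000, 100, 2600]);
translate([0, 2900, 0]) cube([7000, 100, 2600]);
translate([0, 100, 0]) cube([100, 2800, 2600]);
translate([6900, 100, 0]) cube([100, 2800, 2600]);
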